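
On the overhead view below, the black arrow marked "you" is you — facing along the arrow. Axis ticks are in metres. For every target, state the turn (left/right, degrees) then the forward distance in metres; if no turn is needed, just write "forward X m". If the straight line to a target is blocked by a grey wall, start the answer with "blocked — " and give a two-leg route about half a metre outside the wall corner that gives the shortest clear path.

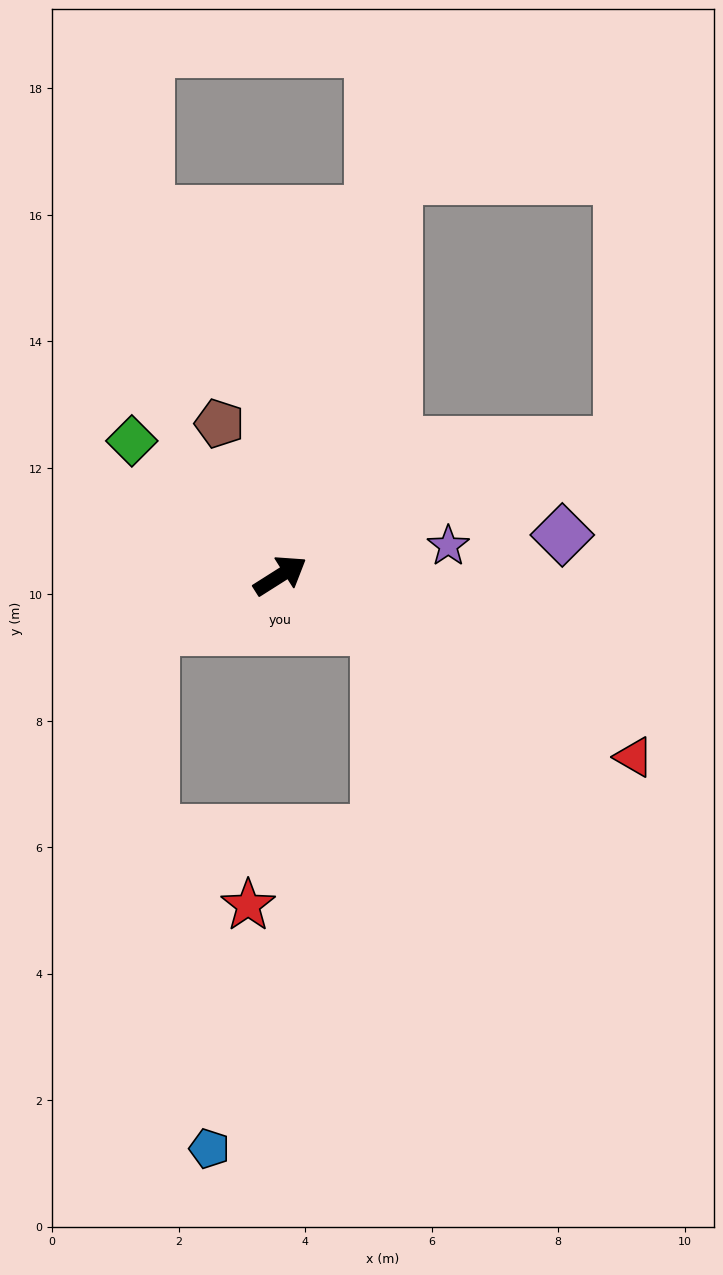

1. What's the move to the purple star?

turn right 22°, forward 2.7 m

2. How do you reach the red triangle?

turn right 60°, forward 6.3 m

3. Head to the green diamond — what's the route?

turn left 105°, forward 3.2 m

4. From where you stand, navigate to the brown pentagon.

turn left 79°, forward 2.6 m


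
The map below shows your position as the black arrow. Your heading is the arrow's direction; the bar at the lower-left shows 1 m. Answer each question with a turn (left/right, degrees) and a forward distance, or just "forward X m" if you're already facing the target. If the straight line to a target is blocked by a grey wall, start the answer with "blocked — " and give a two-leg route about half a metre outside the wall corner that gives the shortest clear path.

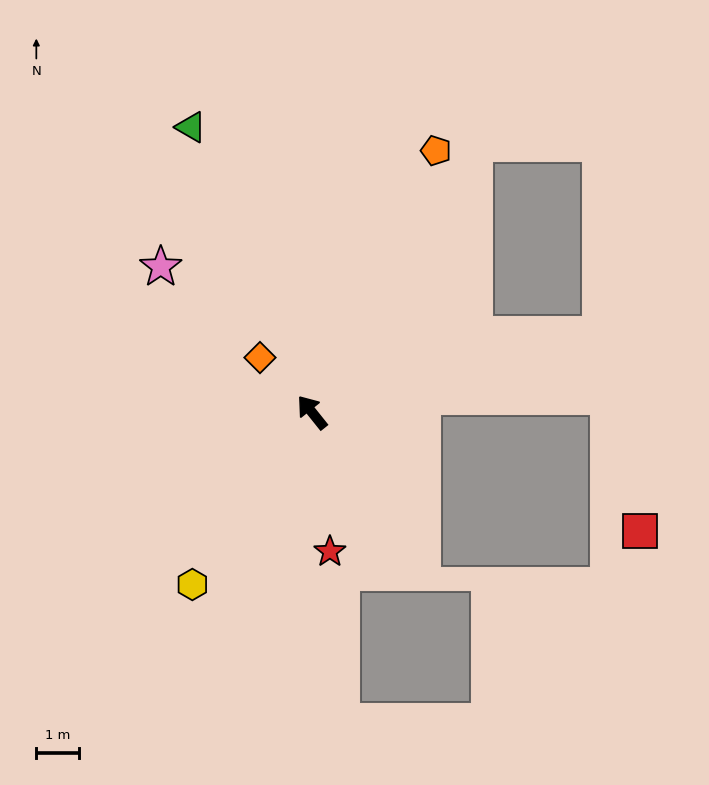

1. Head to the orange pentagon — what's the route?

turn right 64°, forward 6.7 m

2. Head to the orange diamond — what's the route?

turn left 5°, forward 1.8 m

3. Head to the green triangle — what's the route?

turn right 16°, forward 7.2 m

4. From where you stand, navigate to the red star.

turn left 149°, forward 3.3 m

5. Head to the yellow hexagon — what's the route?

turn left 107°, forward 4.9 m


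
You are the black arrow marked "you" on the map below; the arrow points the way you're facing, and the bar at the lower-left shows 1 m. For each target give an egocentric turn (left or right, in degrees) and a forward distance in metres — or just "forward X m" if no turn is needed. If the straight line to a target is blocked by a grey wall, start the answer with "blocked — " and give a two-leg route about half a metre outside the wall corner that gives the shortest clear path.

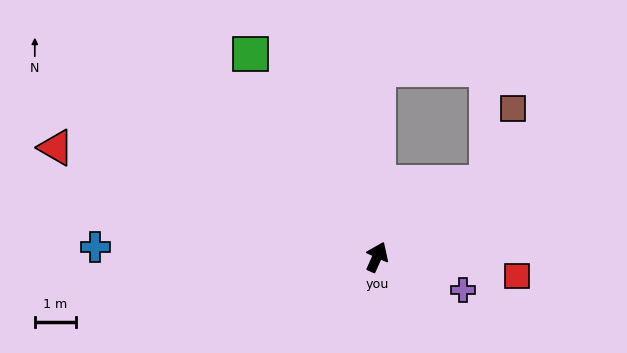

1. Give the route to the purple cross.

turn right 87°, forward 2.2 m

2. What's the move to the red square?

turn right 74°, forward 3.4 m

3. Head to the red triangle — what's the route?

turn left 95°, forward 8.2 m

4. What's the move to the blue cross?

turn left 112°, forward 6.8 m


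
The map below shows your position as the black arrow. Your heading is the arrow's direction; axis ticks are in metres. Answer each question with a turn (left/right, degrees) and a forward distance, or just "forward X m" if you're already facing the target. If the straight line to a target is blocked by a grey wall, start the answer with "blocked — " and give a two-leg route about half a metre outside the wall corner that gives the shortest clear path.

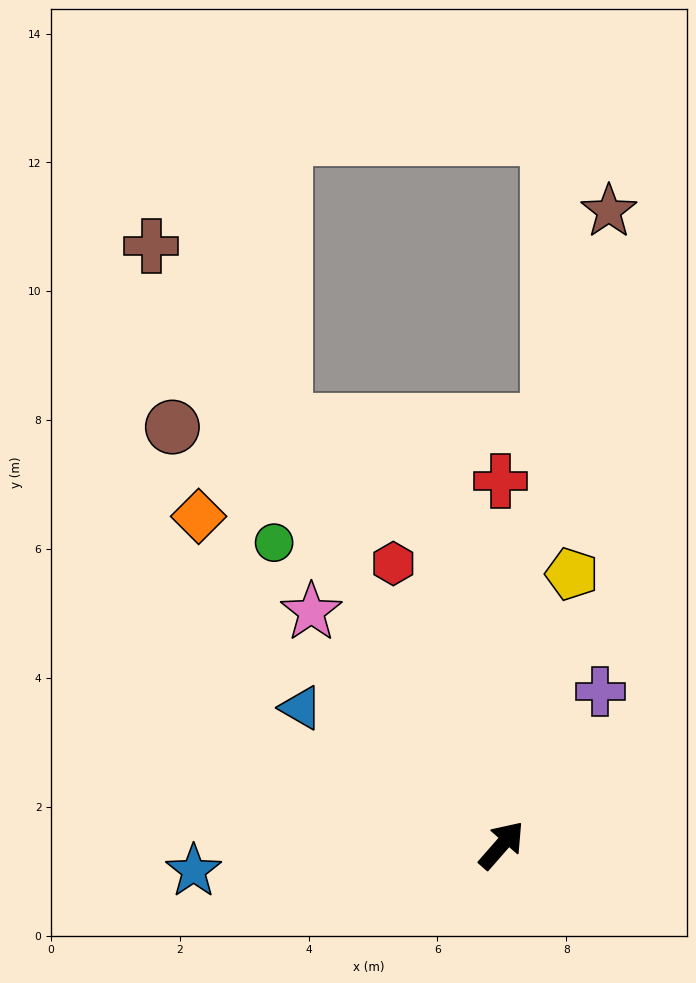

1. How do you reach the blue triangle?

turn left 97°, forward 3.8 m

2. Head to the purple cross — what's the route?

turn left 9°, forward 2.8 m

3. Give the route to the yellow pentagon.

turn left 27°, forward 4.3 m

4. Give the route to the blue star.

turn left 136°, forward 4.8 m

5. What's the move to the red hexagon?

turn left 62°, forward 4.7 m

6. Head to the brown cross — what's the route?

turn left 72°, forward 10.8 m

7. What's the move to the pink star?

turn left 80°, forward 4.7 m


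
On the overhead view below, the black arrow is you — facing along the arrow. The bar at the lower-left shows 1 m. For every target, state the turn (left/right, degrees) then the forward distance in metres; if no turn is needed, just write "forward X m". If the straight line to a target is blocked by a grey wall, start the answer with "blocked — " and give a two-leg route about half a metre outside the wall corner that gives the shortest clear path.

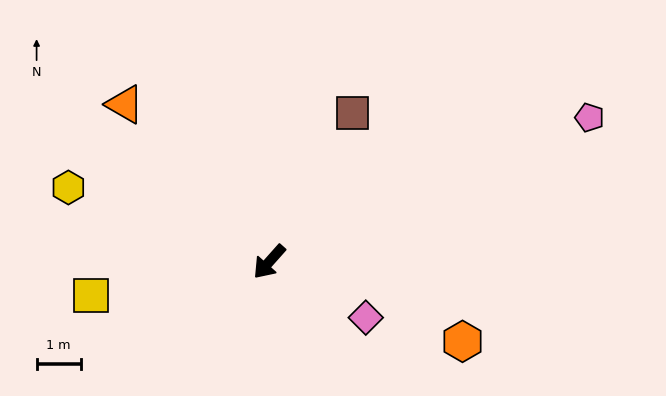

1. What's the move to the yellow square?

turn right 38°, forward 4.1 m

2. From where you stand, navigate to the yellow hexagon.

turn right 69°, forward 4.9 m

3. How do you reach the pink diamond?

turn left 102°, forward 2.5 m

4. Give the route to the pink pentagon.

turn left 156°, forward 8.0 m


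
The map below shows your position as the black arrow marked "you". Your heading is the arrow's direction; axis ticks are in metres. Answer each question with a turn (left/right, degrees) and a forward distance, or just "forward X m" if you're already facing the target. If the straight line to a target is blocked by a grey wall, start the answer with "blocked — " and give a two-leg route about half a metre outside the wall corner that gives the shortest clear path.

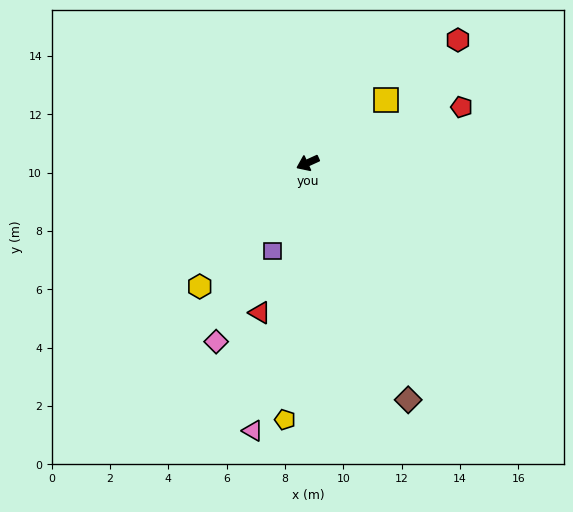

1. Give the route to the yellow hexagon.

turn left 24°, forward 5.6 m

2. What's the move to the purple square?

turn left 44°, forward 3.3 m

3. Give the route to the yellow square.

turn right 165°, forward 3.4 m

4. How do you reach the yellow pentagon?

turn left 60°, forward 8.8 m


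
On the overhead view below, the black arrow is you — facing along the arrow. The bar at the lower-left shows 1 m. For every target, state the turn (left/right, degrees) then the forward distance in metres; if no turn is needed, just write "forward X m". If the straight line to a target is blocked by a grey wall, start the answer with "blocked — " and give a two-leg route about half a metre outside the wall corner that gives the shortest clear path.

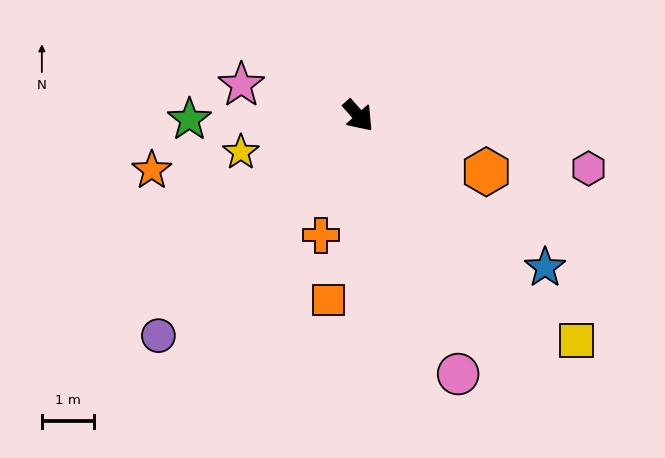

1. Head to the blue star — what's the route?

turn left 9°, forward 4.6 m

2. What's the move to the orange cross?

turn right 59°, forward 2.4 m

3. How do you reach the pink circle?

turn right 20°, forward 5.3 m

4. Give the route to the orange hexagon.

turn left 25°, forward 2.7 m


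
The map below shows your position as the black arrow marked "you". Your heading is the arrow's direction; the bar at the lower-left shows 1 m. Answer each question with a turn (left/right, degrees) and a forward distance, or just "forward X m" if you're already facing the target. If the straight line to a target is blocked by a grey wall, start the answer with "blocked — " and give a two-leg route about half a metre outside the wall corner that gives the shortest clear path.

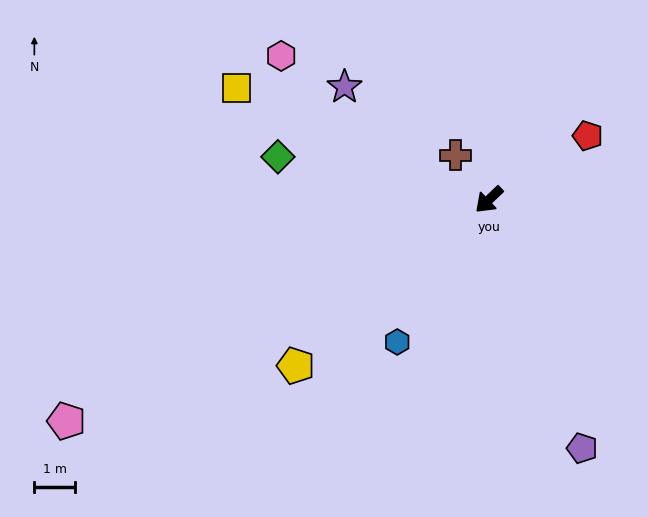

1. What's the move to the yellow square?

turn right 67°, forward 6.8 m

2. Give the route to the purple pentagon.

turn left 67°, forward 6.6 m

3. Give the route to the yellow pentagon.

turn right 3°, forward 6.3 m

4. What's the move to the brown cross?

turn right 96°, forward 1.4 m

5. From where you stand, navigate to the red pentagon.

turn left 169°, forward 2.9 m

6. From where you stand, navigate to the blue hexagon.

turn left 14°, forward 4.2 m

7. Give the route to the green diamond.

turn right 55°, forward 5.3 m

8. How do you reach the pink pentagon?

turn right 16°, forward 11.8 m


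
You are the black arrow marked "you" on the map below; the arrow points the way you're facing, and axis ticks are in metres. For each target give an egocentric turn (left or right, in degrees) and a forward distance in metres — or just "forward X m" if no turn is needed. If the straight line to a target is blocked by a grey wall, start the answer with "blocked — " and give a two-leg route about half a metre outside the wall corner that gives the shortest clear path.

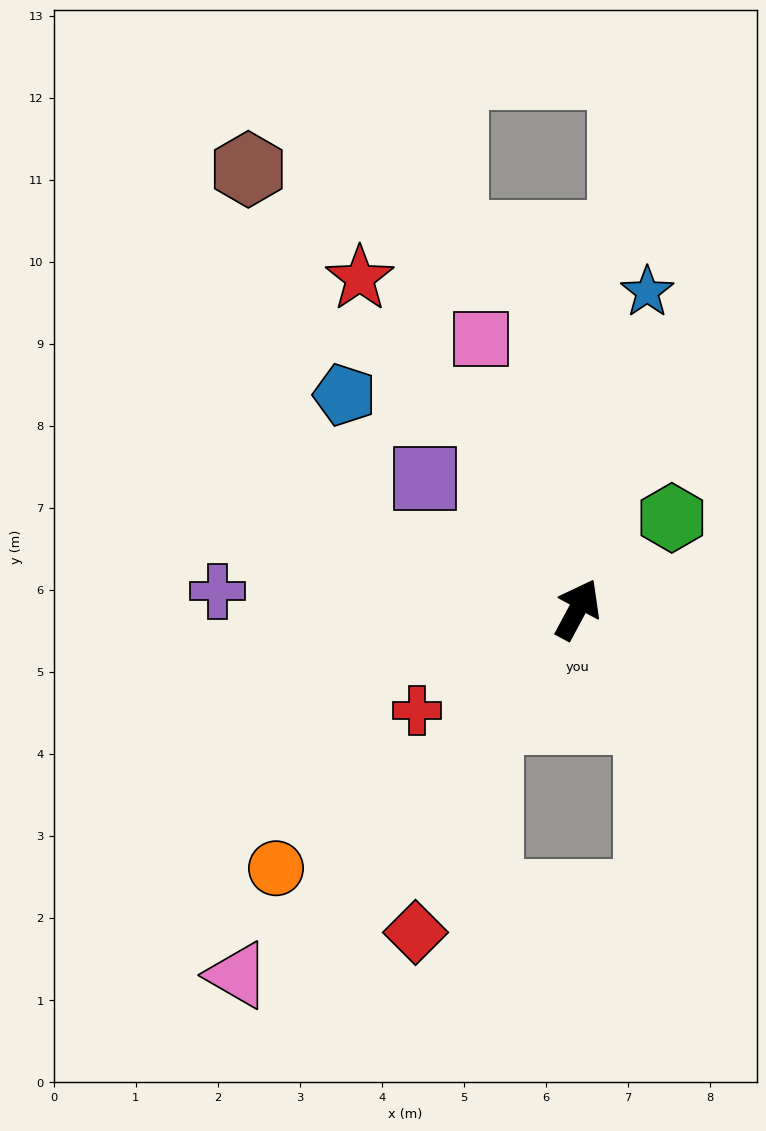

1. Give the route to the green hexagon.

turn right 18°, forward 1.6 m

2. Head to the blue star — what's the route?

turn left 16°, forward 4.0 m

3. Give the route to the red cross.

turn left 150°, forward 2.3 m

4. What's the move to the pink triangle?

turn left 165°, forward 6.1 m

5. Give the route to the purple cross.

turn left 115°, forward 4.4 m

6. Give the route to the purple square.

turn left 78°, forward 2.4 m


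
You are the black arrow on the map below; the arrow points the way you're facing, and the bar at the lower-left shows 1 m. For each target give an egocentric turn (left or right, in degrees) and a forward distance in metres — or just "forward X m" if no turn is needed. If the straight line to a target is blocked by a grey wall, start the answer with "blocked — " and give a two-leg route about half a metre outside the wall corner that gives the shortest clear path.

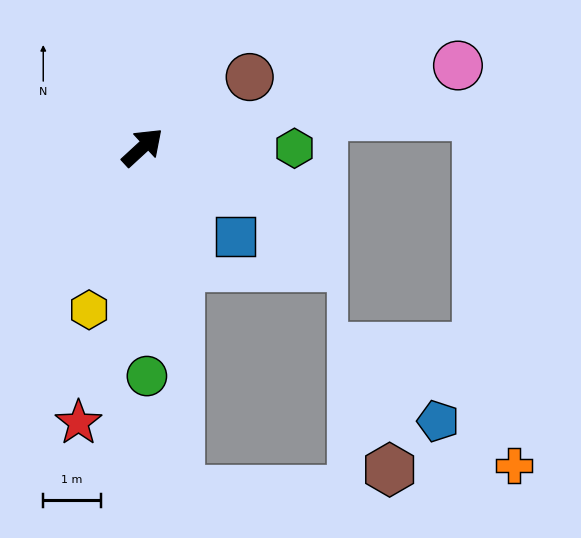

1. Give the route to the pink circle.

turn right 28°, forward 5.7 m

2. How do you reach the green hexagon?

turn right 43°, forward 2.7 m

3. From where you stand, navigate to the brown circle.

turn right 9°, forward 2.2 m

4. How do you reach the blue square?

turn right 87°, forward 2.2 m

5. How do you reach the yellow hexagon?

turn right 151°, forward 3.0 m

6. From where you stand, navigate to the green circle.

turn right 132°, forward 4.0 m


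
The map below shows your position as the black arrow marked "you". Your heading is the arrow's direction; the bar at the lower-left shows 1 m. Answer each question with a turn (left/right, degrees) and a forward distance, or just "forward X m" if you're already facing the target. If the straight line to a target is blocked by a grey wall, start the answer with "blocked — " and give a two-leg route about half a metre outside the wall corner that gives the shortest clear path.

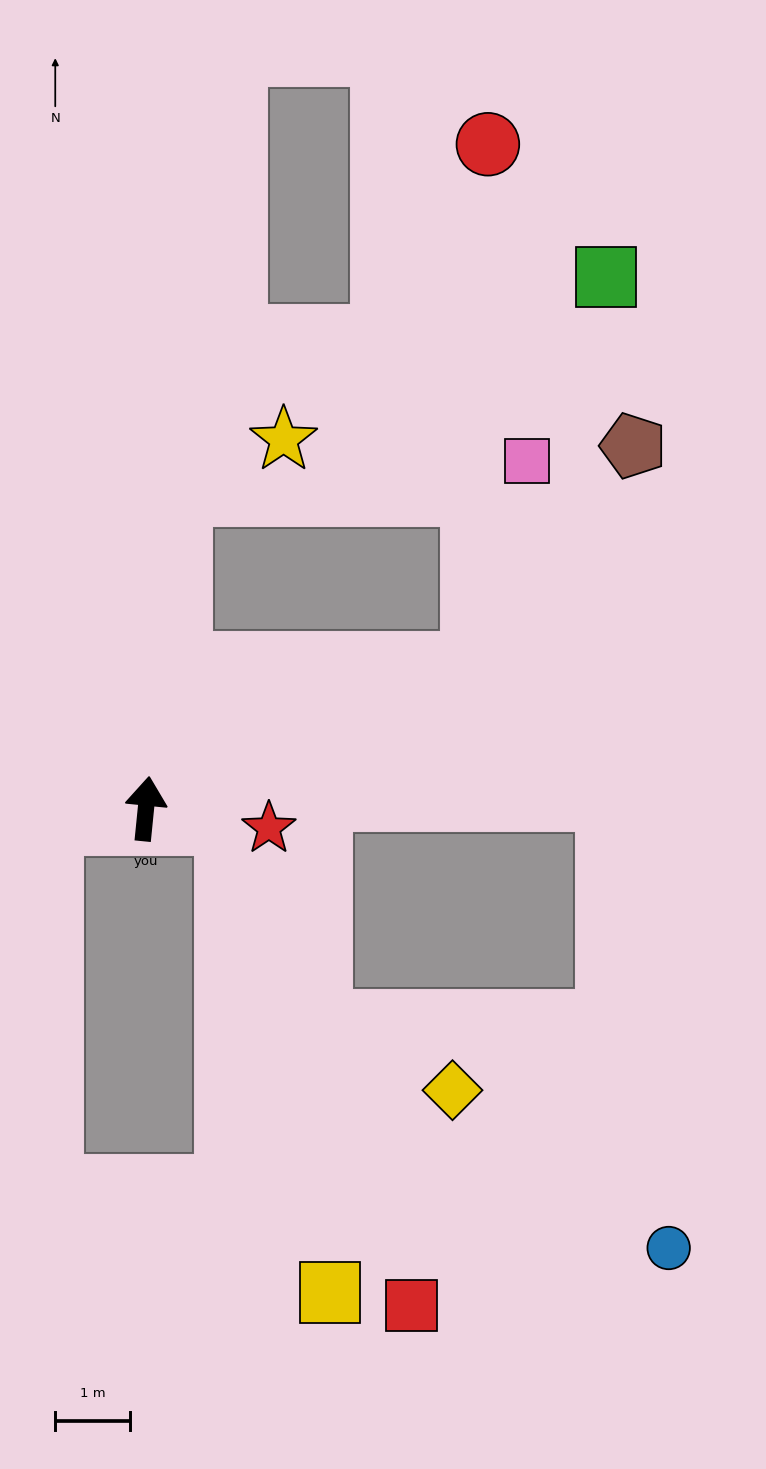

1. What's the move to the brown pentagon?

blocked — turn right 60°, forward 4.8 m, then turn left 29°, forward 3.6 m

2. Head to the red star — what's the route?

turn right 93°, forward 1.7 m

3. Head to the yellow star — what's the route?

blocked — forward 4.2 m, then turn right 56°, forward 1.6 m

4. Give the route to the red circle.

blocked — turn right 60°, forward 4.8 m, then turn left 64°, forward 7.0 m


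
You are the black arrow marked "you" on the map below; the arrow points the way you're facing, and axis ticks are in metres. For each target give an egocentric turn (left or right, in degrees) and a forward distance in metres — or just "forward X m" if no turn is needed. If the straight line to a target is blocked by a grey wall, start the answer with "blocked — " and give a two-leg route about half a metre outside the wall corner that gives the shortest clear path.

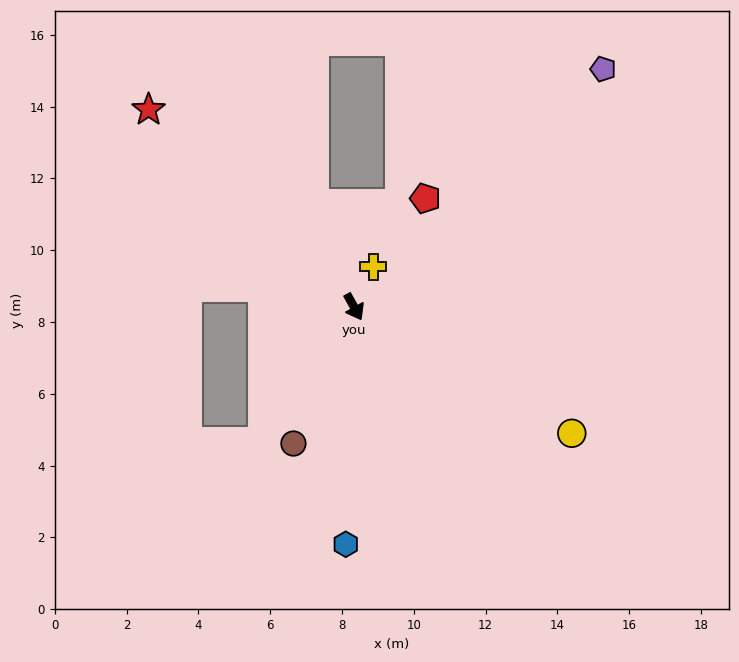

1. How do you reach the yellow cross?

turn left 125°, forward 1.2 m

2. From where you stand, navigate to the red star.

turn right 163°, forward 7.9 m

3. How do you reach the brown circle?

turn right 53°, forward 4.2 m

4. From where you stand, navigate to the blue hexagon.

turn right 31°, forward 6.6 m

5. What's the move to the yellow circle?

turn left 31°, forward 7.0 m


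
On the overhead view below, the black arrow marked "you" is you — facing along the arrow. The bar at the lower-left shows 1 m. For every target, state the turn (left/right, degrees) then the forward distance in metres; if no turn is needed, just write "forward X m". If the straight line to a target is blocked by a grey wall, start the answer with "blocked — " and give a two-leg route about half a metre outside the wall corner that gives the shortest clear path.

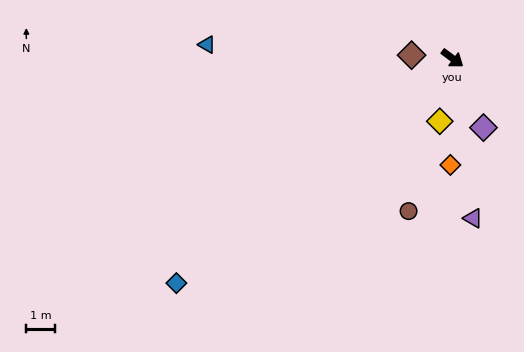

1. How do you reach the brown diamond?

turn right 148°, forward 1.4 m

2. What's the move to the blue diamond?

turn right 104°, forward 12.3 m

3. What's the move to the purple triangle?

turn right 46°, forward 5.6 m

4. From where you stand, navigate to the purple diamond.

turn right 29°, forward 2.6 m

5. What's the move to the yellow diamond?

turn right 65°, forward 2.2 m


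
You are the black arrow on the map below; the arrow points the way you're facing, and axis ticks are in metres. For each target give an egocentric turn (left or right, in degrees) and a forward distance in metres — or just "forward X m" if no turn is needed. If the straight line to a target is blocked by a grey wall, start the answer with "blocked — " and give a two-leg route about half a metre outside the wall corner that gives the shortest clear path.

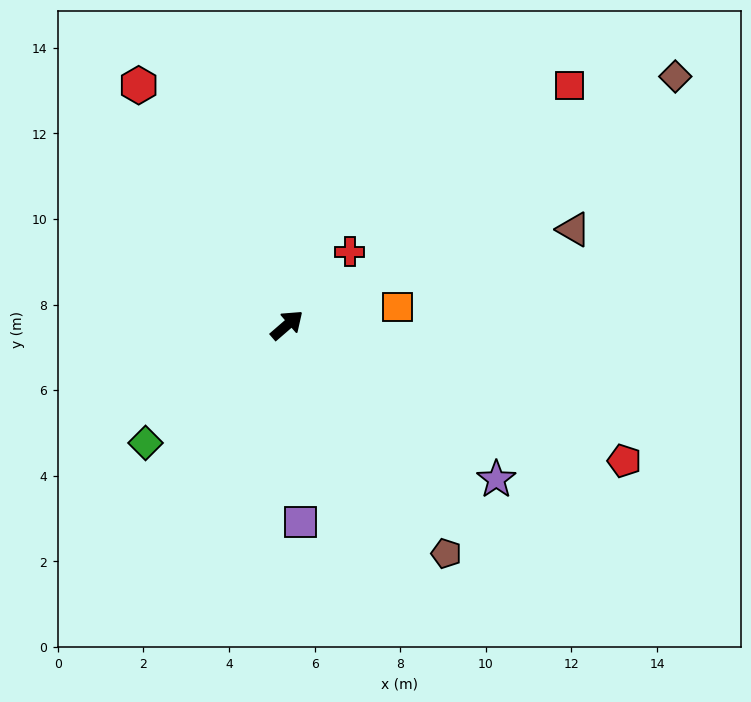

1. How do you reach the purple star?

turn right 77°, forward 6.1 m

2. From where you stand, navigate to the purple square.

turn right 127°, forward 4.6 m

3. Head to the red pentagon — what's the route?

turn right 63°, forward 8.5 m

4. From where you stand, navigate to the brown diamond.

turn right 8°, forward 10.8 m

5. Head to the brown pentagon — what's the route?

turn right 96°, forward 6.5 m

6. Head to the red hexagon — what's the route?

turn left 81°, forward 6.6 m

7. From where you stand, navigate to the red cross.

turn left 9°, forward 2.3 m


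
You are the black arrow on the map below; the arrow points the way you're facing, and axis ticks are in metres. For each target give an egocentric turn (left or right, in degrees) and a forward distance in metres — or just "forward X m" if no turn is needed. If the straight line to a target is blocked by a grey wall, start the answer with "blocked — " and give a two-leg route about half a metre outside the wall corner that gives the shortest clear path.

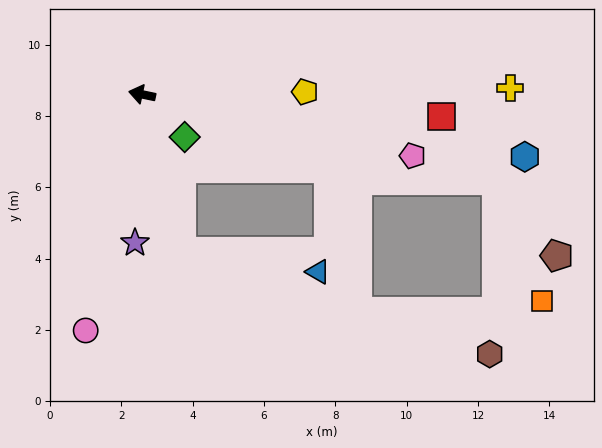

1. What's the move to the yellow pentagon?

turn right 167°, forward 4.6 m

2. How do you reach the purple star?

turn left 99°, forward 4.2 m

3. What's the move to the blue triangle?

blocked — turn left 116°, forward 4.6 m, then turn left 68°, forward 3.9 m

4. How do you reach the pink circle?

turn left 88°, forward 6.8 m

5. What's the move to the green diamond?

turn left 147°, forward 1.7 m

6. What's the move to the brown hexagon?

blocked — turn left 116°, forward 4.6 m, then turn left 58°, forward 9.1 m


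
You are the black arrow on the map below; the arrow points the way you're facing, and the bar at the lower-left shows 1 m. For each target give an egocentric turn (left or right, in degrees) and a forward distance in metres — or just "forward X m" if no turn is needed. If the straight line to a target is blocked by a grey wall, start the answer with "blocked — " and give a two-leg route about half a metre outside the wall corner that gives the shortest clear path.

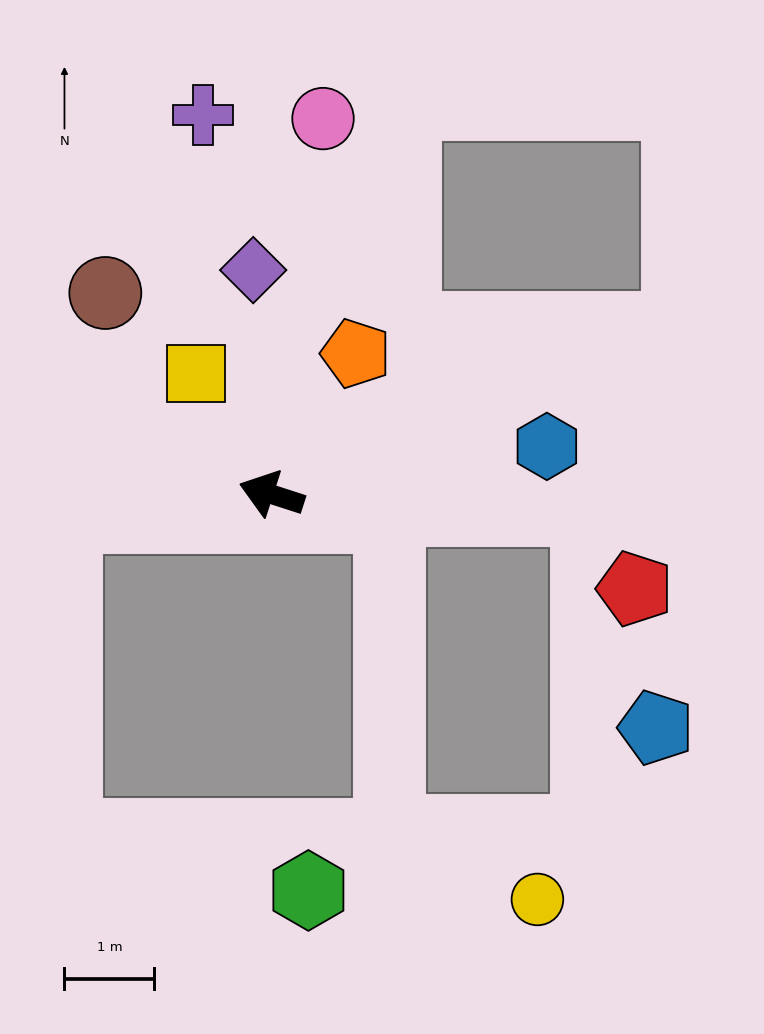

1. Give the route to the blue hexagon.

turn right 152°, forward 3.1 m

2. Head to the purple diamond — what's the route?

turn right 67°, forward 2.5 m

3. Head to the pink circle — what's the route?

turn right 80°, forward 4.2 m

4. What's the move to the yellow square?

turn right 40°, forward 1.6 m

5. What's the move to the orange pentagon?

turn right 103°, forward 1.8 m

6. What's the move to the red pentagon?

blocked — turn right 165°, forward 3.5 m, then turn right 58°, forward 1.0 m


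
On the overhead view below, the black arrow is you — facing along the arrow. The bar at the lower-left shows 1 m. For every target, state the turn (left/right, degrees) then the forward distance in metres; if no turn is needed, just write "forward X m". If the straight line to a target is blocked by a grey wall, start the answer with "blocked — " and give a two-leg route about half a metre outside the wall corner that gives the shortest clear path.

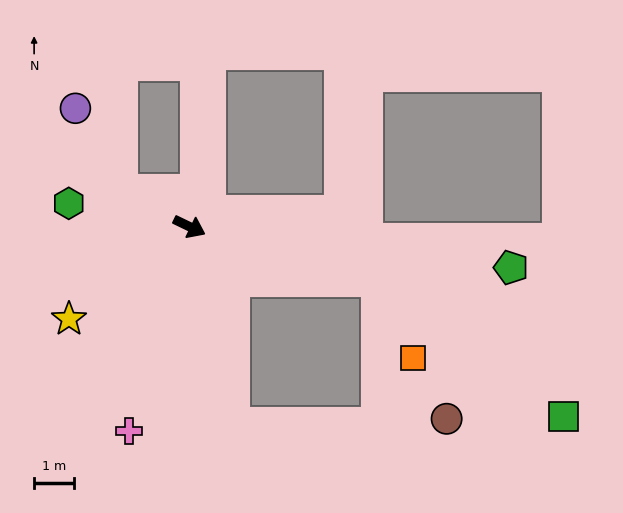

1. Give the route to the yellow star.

turn right 117°, forward 3.8 m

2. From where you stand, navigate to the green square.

blocked — turn left 10°, forward 4.9 m, then turn right 21°, forward 5.8 m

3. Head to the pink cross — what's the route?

turn right 81°, forward 5.3 m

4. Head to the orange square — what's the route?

blocked — turn left 10°, forward 4.9 m, then turn right 50°, forward 2.1 m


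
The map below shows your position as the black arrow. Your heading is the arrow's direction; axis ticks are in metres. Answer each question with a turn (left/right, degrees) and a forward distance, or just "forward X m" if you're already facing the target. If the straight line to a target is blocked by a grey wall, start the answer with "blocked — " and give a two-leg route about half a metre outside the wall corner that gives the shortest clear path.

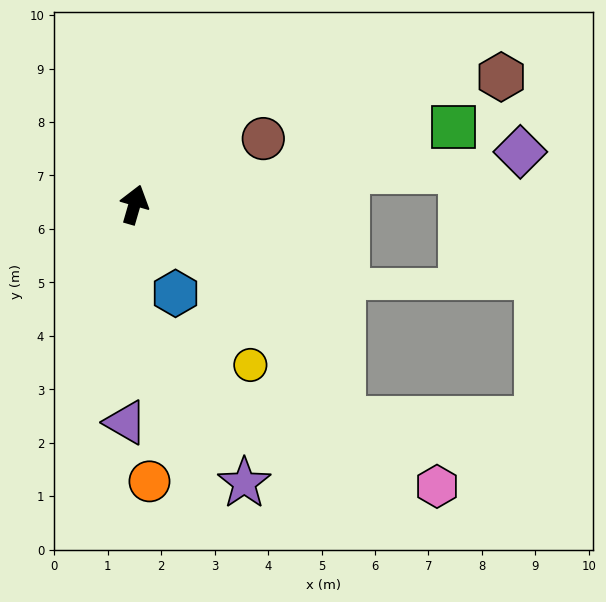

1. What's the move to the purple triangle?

turn right 166°, forward 4.1 m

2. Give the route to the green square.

turn right 60°, forward 6.1 m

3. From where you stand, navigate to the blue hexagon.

turn right 139°, forward 1.8 m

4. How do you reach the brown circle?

turn right 47°, forward 2.7 m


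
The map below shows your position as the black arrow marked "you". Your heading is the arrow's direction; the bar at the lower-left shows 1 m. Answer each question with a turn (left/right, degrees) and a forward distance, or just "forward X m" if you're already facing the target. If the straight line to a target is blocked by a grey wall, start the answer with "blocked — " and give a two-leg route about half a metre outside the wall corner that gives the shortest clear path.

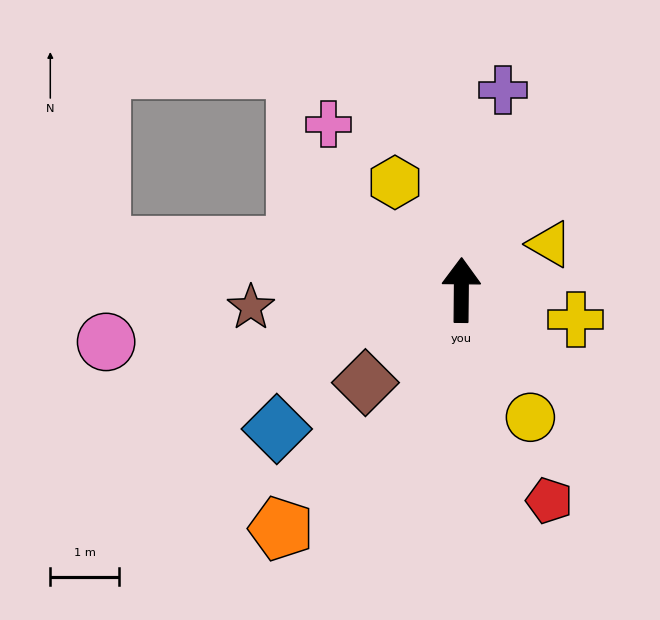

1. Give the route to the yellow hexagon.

turn left 32°, forward 1.8 m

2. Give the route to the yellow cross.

turn right 104°, forward 1.7 m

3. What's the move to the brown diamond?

turn left 135°, forward 1.9 m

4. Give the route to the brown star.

turn left 95°, forward 3.1 m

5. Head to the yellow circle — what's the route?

turn right 151°, forward 2.1 m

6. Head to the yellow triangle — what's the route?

turn right 62°, forward 1.4 m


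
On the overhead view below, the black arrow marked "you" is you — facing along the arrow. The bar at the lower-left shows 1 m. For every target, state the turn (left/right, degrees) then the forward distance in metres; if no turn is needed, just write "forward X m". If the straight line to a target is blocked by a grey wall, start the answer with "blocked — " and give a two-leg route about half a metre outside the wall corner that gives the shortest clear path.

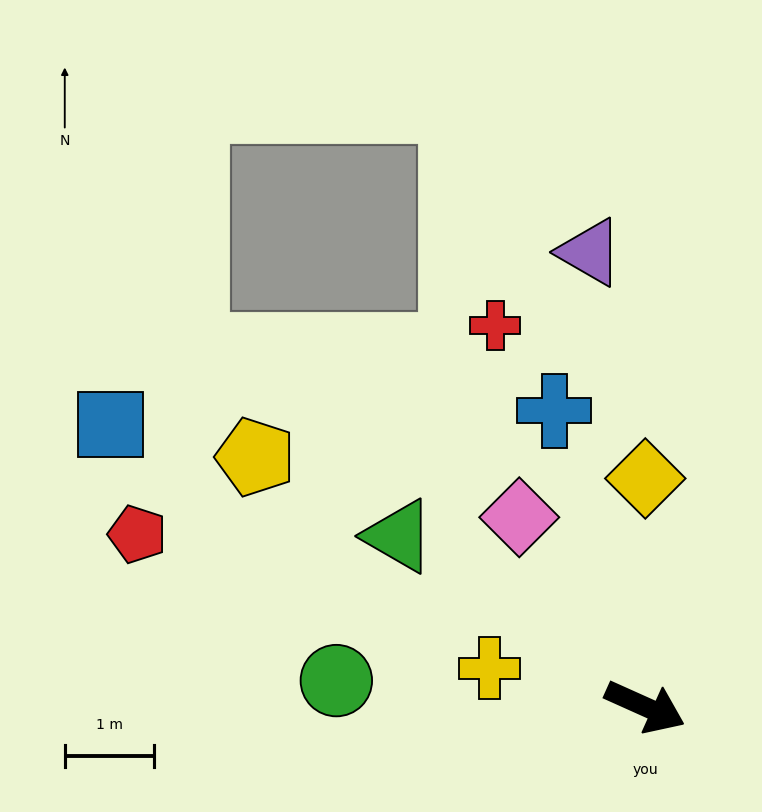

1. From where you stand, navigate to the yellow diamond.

turn left 114°, forward 2.6 m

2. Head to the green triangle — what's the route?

turn left 169°, forward 3.4 m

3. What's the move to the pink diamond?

turn left 148°, forward 2.5 m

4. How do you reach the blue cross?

turn left 131°, forward 3.5 m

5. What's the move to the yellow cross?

turn right 170°, forward 1.8 m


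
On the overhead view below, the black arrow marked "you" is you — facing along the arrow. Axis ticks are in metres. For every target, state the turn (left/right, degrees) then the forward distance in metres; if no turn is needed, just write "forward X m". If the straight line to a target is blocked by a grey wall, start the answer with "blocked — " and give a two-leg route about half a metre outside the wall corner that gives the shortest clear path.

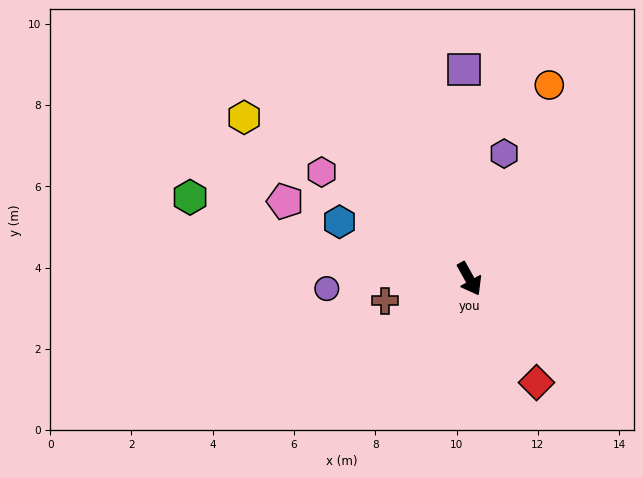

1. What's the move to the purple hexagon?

turn left 135°, forward 3.2 m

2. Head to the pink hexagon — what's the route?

turn right 155°, forward 4.5 m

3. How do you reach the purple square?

turn left 152°, forward 5.1 m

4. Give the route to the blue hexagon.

turn right 143°, forward 3.5 m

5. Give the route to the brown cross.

turn right 104°, forward 2.1 m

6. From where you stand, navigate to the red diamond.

turn left 4°, forward 3.0 m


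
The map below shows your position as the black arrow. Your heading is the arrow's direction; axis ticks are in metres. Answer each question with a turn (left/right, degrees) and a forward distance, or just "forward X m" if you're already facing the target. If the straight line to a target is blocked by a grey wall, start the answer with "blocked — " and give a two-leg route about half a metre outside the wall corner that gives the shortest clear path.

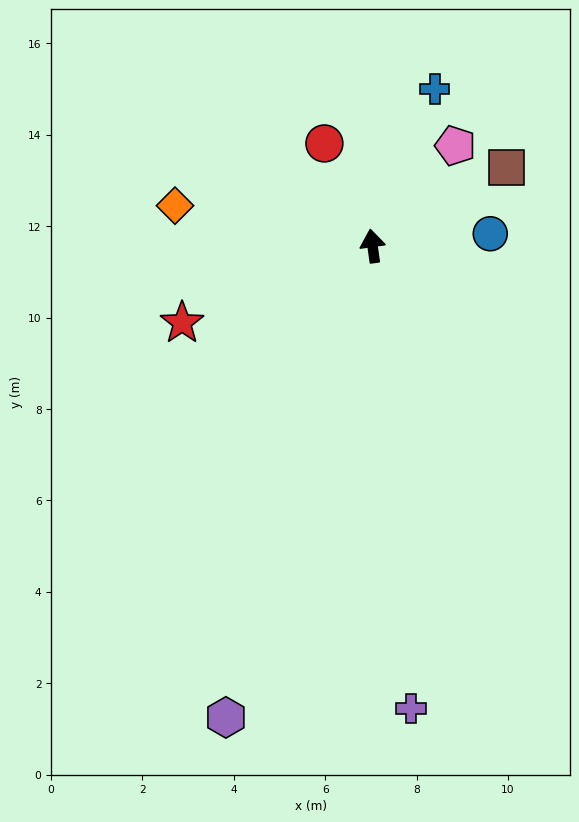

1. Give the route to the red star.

turn left 104°, forward 4.5 m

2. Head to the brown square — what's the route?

turn right 68°, forward 3.4 m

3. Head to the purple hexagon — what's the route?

turn left 155°, forward 10.8 m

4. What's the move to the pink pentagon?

turn right 47°, forward 2.8 m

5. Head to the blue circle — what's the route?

turn right 92°, forward 2.6 m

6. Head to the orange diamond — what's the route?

turn left 71°, forward 4.4 m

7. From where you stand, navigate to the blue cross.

turn right 30°, forward 3.7 m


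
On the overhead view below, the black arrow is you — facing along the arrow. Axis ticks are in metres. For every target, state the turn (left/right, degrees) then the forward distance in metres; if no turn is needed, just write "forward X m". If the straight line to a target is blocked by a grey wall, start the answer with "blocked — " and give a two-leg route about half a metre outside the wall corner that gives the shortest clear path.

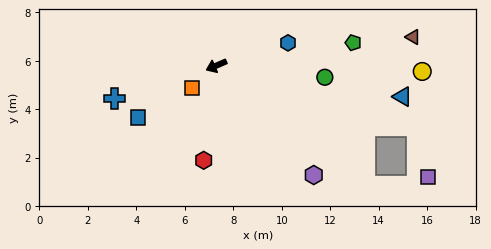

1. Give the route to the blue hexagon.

turn left 174°, forward 3.1 m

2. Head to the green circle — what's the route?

turn left 150°, forward 4.5 m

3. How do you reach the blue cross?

turn right 6°, forward 4.4 m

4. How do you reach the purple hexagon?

turn left 108°, forward 6.0 m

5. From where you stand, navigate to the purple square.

blocked — turn left 140°, forward 8.7 m, then turn right 61°, forward 2.1 m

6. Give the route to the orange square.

turn left 19°, forward 1.4 m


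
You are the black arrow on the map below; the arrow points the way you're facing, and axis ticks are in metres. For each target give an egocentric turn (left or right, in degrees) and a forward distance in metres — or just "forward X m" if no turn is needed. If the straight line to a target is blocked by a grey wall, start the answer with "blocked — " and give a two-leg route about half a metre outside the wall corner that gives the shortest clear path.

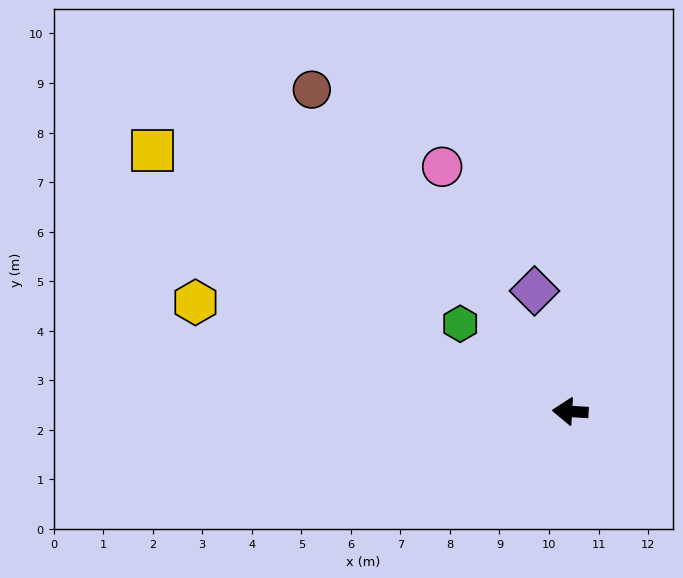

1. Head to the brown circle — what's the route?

turn right 48°, forward 8.3 m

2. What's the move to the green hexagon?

turn right 35°, forward 2.8 m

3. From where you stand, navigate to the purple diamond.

turn right 70°, forward 2.5 m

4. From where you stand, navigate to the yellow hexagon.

turn right 13°, forward 7.9 m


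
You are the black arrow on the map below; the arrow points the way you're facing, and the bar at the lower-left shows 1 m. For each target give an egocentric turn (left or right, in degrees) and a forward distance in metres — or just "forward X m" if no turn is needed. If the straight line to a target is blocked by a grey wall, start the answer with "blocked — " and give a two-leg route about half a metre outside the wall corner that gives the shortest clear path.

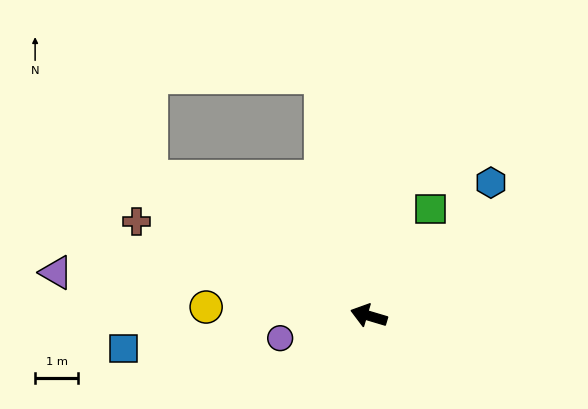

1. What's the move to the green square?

turn right 103°, forward 2.9 m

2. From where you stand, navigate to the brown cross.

turn right 6°, forward 5.8 m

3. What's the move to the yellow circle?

turn left 14°, forward 3.8 m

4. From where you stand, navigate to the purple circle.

turn left 31°, forward 2.1 m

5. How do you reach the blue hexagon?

turn right 116°, forward 4.2 m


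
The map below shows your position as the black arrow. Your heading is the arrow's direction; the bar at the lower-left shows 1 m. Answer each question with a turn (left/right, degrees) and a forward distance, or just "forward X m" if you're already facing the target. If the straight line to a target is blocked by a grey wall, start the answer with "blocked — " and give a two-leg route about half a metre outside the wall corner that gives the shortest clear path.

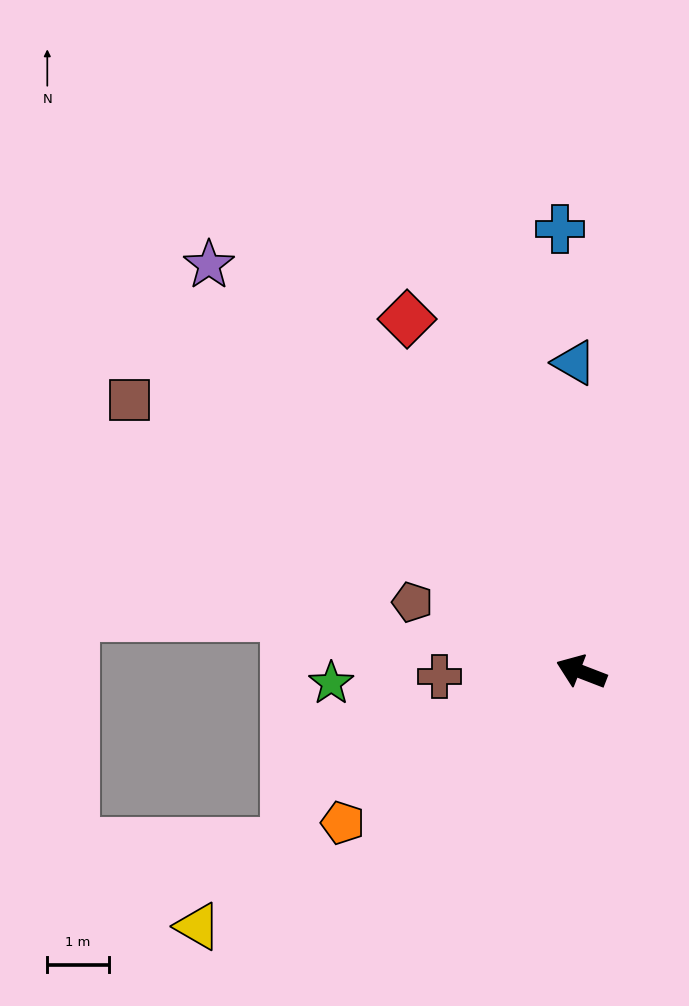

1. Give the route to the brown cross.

turn left 23°, forward 2.3 m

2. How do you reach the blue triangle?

turn right 68°, forward 5.0 m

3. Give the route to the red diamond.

turn right 43°, forward 6.4 m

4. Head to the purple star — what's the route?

turn right 26°, forward 9.0 m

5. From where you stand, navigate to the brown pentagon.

forward 3.0 m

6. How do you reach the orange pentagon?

turn left 53°, forward 4.6 m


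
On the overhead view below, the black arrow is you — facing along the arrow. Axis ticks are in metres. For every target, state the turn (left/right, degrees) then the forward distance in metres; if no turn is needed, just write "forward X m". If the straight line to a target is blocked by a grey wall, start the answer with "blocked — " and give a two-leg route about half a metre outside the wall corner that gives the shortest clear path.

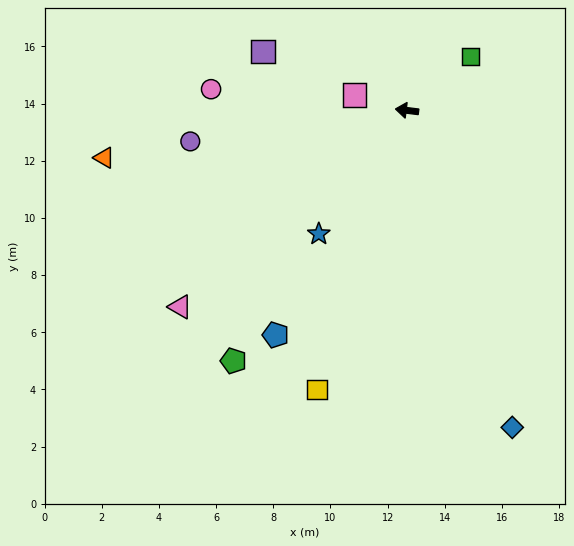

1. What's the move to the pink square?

turn right 9°, forward 1.9 m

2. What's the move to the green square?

turn right 133°, forward 2.9 m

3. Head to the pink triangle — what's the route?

turn left 48°, forward 10.5 m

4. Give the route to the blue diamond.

turn left 115°, forward 11.7 m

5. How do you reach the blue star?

turn left 61°, forward 5.3 m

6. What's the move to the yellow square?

turn left 79°, forward 10.3 m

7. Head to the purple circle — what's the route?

turn left 15°, forward 7.7 m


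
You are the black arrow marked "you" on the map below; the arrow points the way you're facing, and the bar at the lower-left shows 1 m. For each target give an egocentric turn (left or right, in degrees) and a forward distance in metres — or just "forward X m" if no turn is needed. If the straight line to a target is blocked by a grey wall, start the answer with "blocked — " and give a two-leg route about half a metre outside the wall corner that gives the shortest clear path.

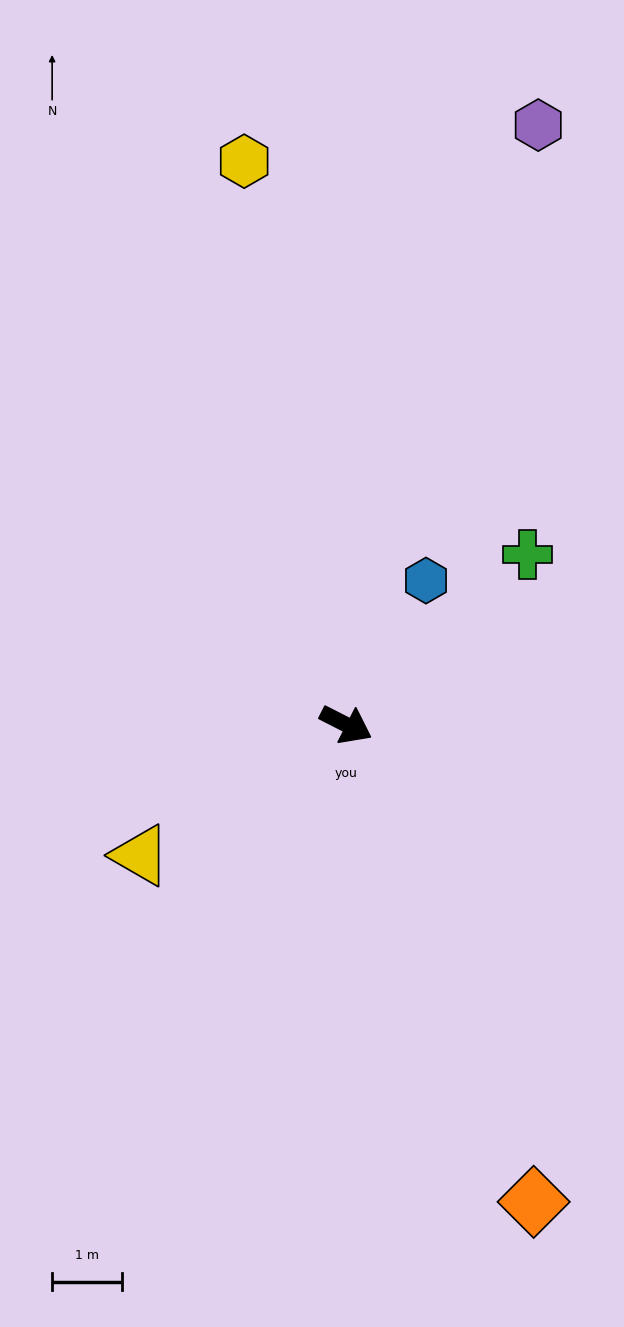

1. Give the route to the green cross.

turn left 70°, forward 3.5 m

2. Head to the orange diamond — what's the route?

turn right 42°, forward 7.3 m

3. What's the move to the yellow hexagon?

turn left 127°, forward 8.1 m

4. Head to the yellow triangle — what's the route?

turn right 121°, forward 3.5 m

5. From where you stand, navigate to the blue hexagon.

turn left 88°, forward 2.3 m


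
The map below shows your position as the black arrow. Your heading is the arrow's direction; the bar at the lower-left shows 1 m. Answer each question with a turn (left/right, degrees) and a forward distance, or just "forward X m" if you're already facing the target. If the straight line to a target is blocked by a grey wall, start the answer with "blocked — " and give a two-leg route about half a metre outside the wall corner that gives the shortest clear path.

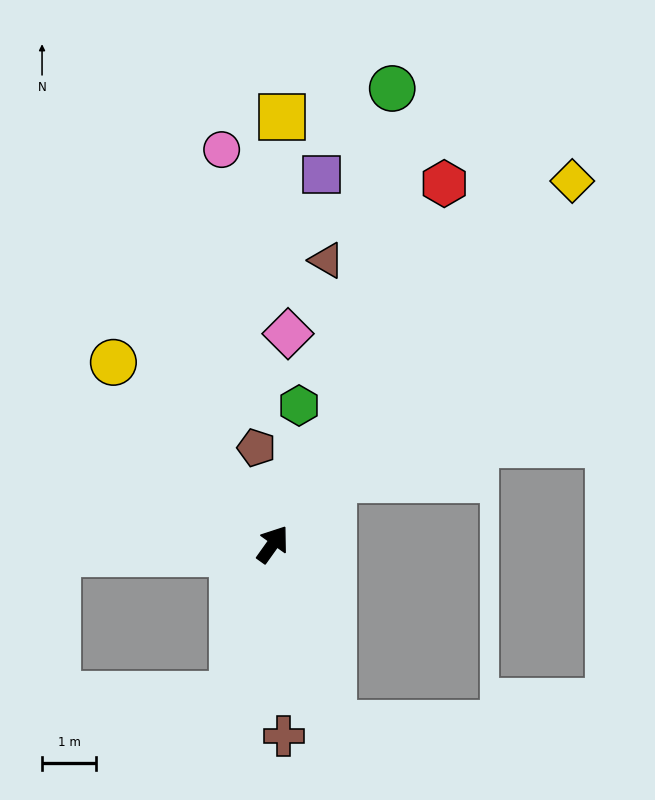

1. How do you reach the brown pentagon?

turn left 45°, forward 1.8 m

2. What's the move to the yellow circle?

turn left 77°, forward 4.5 m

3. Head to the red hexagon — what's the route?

turn left 10°, forward 7.4 m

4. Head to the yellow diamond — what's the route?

turn right 4°, forward 8.7 m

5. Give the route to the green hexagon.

turn left 25°, forward 2.6 m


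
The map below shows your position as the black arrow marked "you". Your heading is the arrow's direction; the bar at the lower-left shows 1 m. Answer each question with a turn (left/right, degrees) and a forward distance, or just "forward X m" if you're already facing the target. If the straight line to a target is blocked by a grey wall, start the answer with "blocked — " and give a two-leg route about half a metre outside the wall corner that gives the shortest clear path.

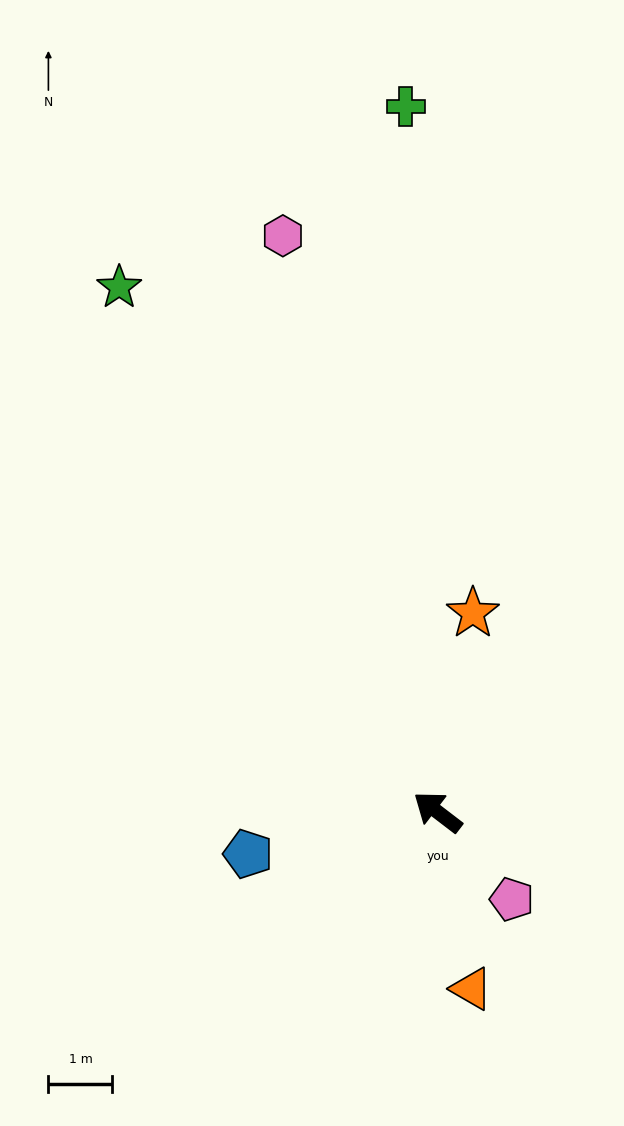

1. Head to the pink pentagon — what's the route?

turn left 168°, forward 1.8 m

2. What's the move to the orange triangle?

turn left 138°, forward 2.8 m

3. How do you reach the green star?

turn right 21°, forward 9.6 m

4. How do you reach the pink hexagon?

turn right 38°, forward 9.3 m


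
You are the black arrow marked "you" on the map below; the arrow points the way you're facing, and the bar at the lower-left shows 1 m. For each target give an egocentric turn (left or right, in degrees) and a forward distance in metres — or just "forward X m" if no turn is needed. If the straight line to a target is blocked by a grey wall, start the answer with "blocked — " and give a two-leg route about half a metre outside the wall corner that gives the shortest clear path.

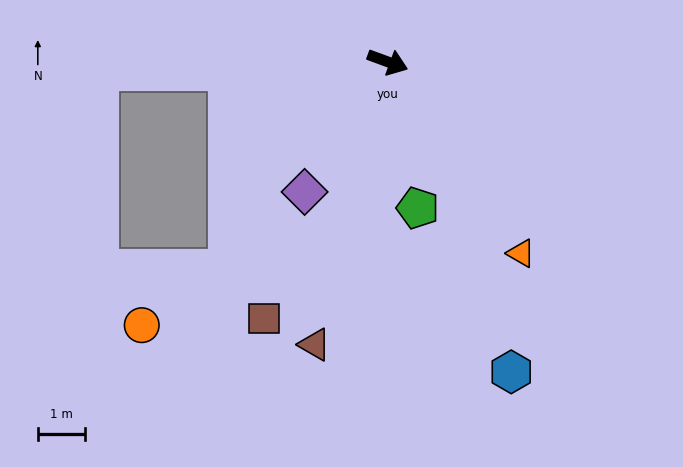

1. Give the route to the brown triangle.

turn right 84°, forward 6.2 m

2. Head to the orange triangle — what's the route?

turn right 35°, forward 4.9 m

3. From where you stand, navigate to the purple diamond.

turn right 102°, forward 3.3 m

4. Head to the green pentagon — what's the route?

turn right 58°, forward 3.2 m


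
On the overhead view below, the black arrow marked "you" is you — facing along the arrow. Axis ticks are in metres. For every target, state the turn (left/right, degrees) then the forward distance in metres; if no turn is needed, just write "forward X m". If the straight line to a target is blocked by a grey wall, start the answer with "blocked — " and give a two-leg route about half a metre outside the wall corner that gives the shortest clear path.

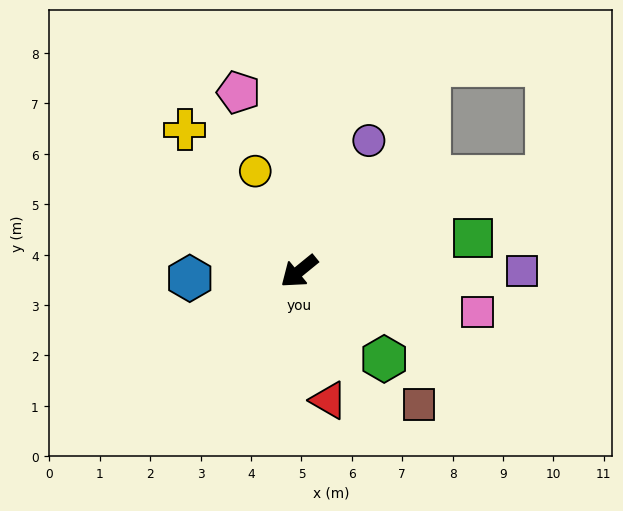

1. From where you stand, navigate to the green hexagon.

turn left 95°, forward 2.4 m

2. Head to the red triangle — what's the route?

turn left 64°, forward 2.6 m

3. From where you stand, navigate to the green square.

turn left 152°, forward 3.5 m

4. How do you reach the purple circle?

turn right 157°, forward 2.9 m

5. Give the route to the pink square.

turn left 128°, forward 3.6 m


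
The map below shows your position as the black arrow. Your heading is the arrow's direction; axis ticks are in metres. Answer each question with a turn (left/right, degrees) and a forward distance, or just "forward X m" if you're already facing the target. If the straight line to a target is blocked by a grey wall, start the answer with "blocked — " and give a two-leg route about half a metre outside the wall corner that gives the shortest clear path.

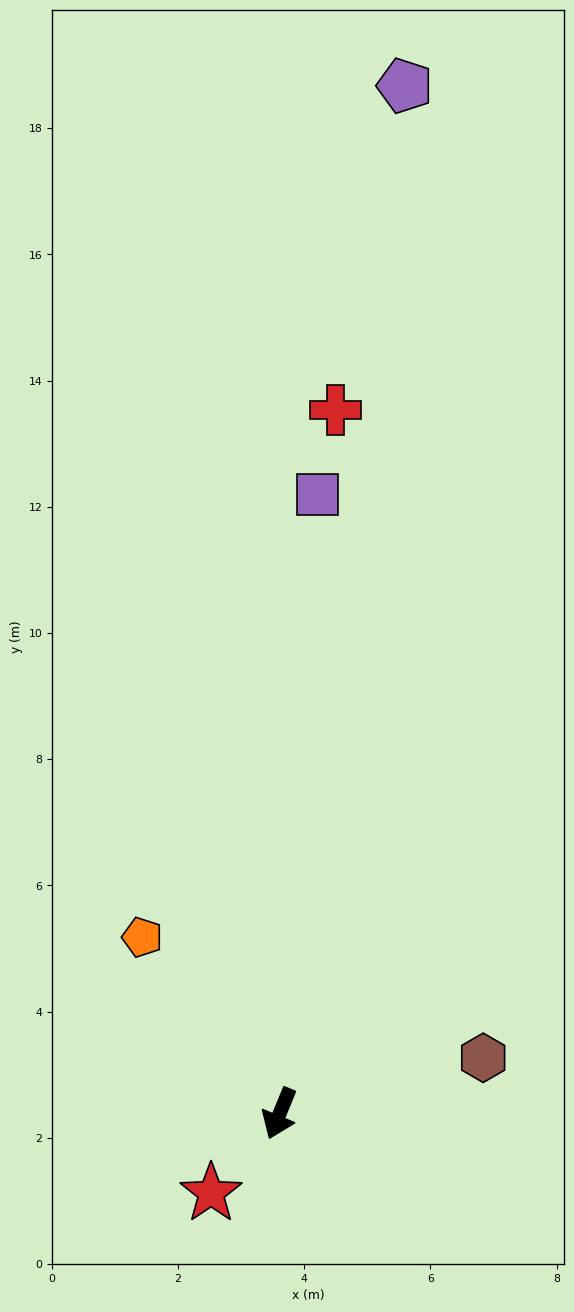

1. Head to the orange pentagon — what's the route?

turn right 120°, forward 3.5 m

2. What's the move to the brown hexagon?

turn left 128°, forward 3.3 m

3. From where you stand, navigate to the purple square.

turn right 161°, forward 9.8 m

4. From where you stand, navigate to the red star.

turn right 18°, forward 1.7 m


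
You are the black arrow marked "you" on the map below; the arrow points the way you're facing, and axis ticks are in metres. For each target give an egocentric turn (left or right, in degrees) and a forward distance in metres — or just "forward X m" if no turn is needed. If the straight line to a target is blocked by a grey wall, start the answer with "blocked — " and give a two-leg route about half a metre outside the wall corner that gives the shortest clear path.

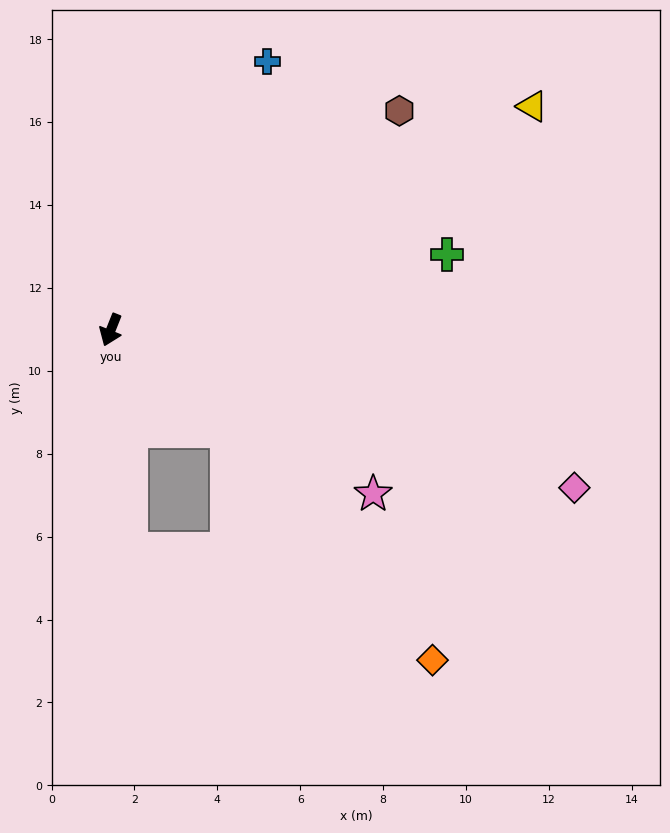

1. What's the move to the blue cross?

turn left 171°, forward 7.5 m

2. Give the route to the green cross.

turn left 124°, forward 8.3 m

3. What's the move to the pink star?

turn left 80°, forward 7.5 m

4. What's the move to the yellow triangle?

turn left 140°, forward 11.5 m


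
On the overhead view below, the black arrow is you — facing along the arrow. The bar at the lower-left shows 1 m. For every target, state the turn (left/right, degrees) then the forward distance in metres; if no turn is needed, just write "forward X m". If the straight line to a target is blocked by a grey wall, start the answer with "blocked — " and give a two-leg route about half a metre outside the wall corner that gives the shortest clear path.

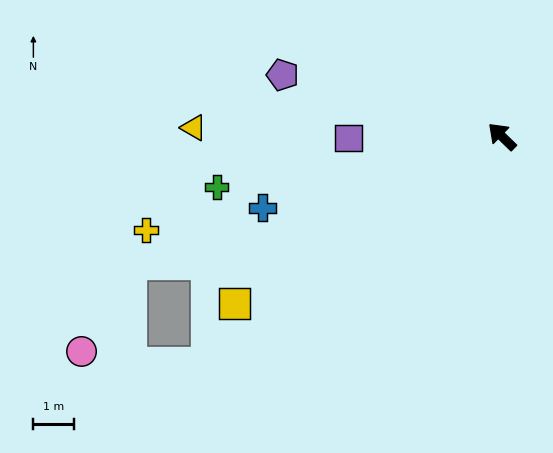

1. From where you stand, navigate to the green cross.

turn left 54°, forward 7.1 m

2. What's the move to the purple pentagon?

turn left 28°, forward 5.6 m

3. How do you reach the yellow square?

turn left 76°, forward 7.7 m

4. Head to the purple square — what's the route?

turn left 45°, forward 3.8 m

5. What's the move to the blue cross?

turn left 61°, forward 6.1 m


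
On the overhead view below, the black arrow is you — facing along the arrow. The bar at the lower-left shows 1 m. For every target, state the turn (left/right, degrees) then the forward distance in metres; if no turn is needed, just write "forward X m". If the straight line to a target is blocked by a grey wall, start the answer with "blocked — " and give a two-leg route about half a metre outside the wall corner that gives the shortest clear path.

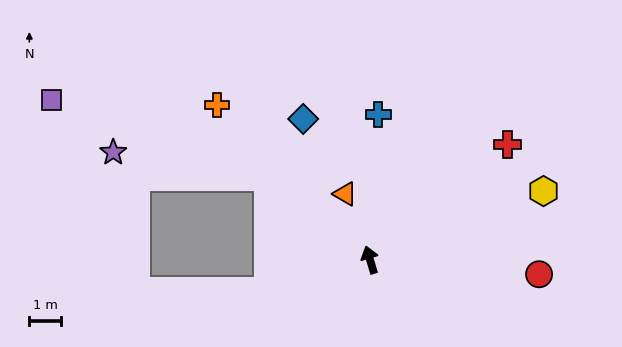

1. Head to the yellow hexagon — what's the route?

turn right 85°, forward 5.9 m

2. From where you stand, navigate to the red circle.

turn right 111°, forward 5.3 m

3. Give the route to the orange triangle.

turn left 4°, forward 2.2 m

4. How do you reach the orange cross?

turn left 28°, forward 6.8 m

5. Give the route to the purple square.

blocked — turn left 35°, forward 4.1 m, then turn left 18°, forward 7.2 m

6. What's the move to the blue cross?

turn right 20°, forward 4.6 m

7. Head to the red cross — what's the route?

turn right 67°, forward 5.6 m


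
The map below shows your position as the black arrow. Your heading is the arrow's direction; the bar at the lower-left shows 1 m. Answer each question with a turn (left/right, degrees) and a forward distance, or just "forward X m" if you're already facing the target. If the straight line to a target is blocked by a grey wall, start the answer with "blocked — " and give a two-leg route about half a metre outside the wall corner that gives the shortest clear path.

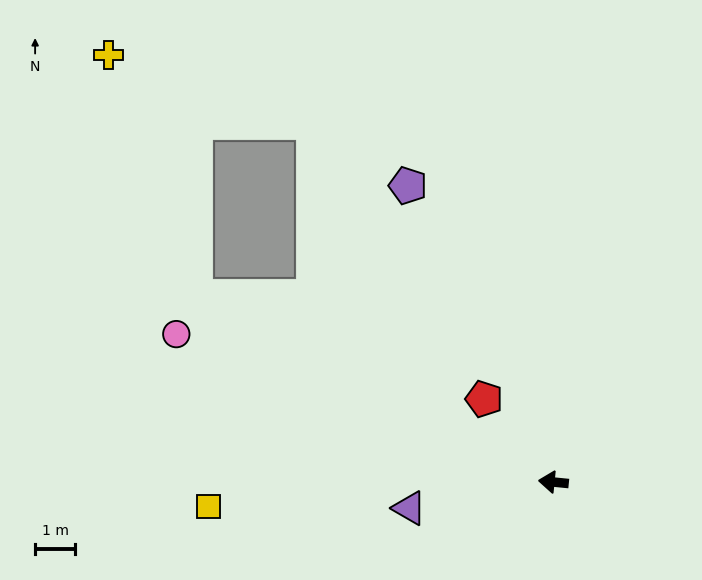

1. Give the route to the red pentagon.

turn right 45°, forward 2.7 m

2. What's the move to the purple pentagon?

turn right 58°, forward 8.3 m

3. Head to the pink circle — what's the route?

turn right 16°, forward 10.2 m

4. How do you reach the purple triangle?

turn left 16°, forward 3.7 m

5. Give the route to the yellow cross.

blocked — turn right 22°, forward 10.1 m, then turn right 42°, forward 6.4 m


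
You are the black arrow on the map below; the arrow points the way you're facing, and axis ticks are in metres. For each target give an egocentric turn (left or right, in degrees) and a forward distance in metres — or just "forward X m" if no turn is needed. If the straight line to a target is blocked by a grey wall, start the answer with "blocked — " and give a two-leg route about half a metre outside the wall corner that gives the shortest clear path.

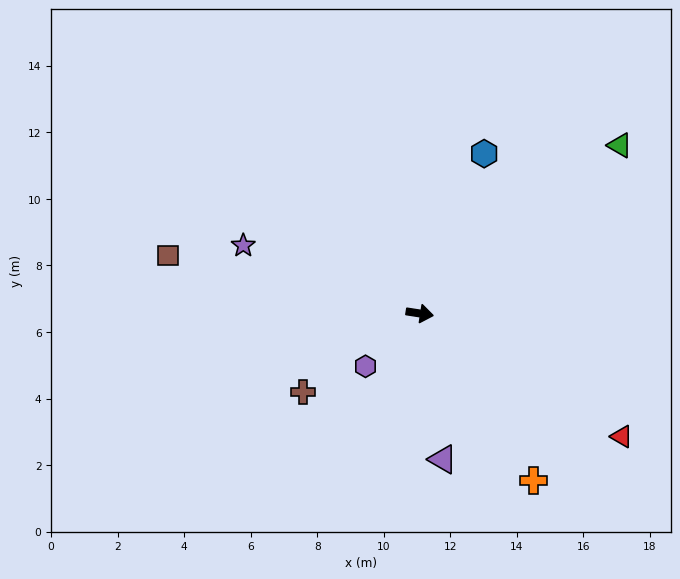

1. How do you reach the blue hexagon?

turn left 77°, forward 5.2 m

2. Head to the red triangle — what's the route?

turn right 23°, forward 7.1 m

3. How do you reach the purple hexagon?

turn right 127°, forward 2.3 m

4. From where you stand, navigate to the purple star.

turn left 168°, forward 5.7 m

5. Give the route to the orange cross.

turn right 47°, forward 6.1 m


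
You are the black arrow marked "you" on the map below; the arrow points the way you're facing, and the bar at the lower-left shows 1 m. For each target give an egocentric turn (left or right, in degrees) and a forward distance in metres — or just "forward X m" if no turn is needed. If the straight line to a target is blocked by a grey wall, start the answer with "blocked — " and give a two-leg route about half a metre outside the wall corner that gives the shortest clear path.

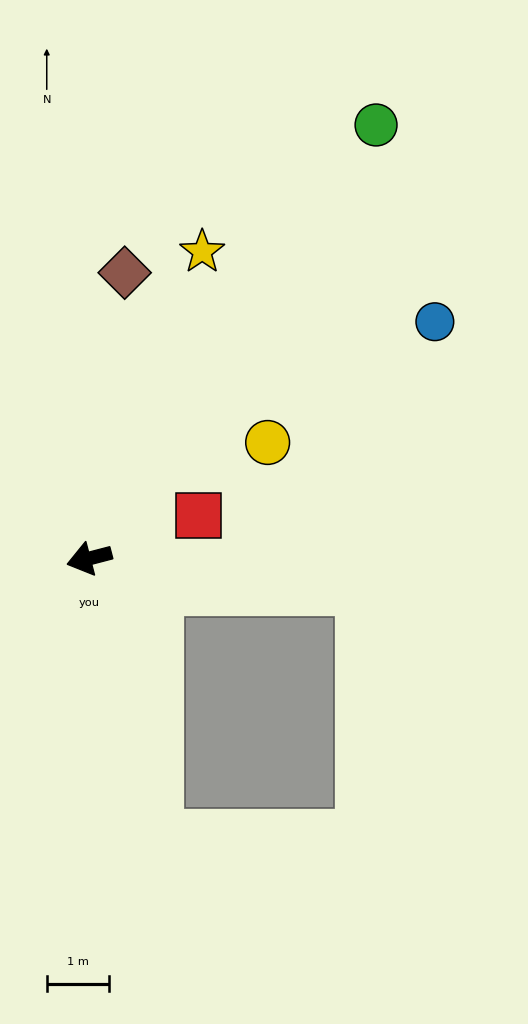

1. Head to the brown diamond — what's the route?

turn right 112°, forward 4.6 m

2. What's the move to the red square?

turn right 173°, forward 1.9 m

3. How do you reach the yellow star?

turn right 125°, forward 5.2 m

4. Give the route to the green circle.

turn right 138°, forward 8.3 m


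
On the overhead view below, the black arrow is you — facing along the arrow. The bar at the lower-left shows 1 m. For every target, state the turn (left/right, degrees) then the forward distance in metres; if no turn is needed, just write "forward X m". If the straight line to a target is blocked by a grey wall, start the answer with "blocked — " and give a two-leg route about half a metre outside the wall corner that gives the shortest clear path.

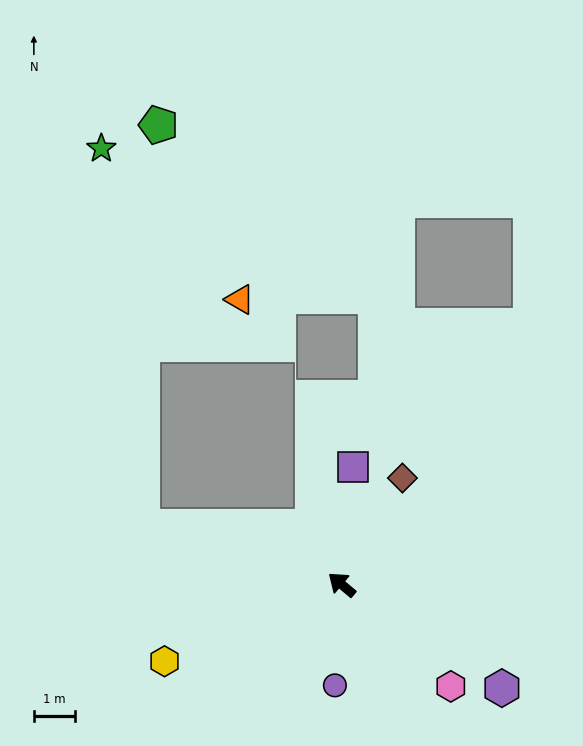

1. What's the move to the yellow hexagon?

turn left 63°, forward 4.7 m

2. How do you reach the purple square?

turn right 56°, forward 2.9 m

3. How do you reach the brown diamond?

turn right 80°, forward 3.0 m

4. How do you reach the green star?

blocked — turn left 24°, forward 5.1 m, then turn right 68°, forward 9.3 m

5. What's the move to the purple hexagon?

turn right 173°, forward 4.7 m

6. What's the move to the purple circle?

turn left 126°, forward 2.5 m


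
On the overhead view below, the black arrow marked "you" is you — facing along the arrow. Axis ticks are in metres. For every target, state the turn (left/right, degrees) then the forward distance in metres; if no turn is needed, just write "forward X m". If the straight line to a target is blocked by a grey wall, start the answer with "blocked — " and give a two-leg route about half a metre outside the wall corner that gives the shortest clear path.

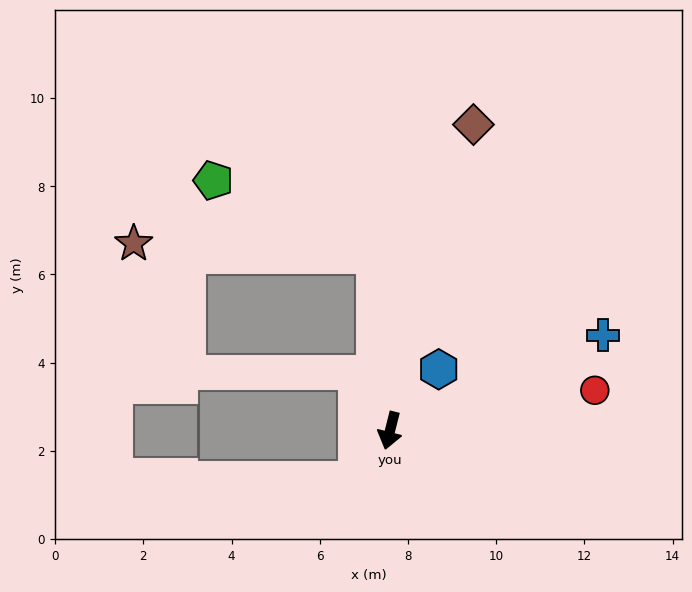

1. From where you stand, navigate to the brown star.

blocked — turn right 161°, forward 4.0 m, then turn left 82°, forward 5.5 m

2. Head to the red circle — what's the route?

turn left 115°, forward 4.7 m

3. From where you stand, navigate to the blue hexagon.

turn left 156°, forward 1.8 m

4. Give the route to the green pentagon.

blocked — turn right 161°, forward 4.0 m, then turn left 60°, forward 4.0 m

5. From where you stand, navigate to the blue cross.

turn left 128°, forward 5.3 m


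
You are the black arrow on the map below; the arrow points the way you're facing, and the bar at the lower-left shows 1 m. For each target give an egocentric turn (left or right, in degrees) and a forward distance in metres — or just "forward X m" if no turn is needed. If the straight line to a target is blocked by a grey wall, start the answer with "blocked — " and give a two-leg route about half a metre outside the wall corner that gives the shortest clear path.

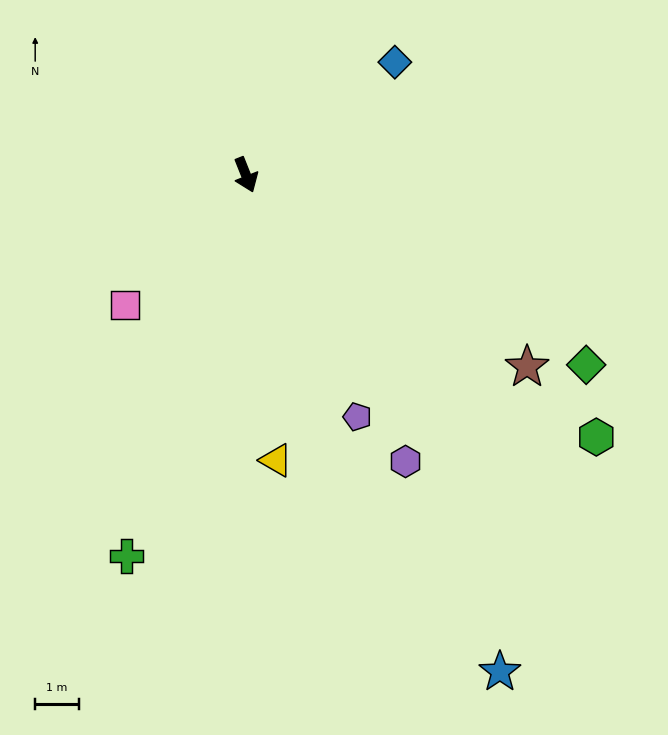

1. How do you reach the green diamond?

turn left 39°, forward 8.9 m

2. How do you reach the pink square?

turn right 64°, forward 4.0 m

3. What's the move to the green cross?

turn right 39°, forward 9.1 m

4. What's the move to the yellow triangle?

turn right 16°, forward 6.5 m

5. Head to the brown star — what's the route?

turn left 34°, forward 7.8 m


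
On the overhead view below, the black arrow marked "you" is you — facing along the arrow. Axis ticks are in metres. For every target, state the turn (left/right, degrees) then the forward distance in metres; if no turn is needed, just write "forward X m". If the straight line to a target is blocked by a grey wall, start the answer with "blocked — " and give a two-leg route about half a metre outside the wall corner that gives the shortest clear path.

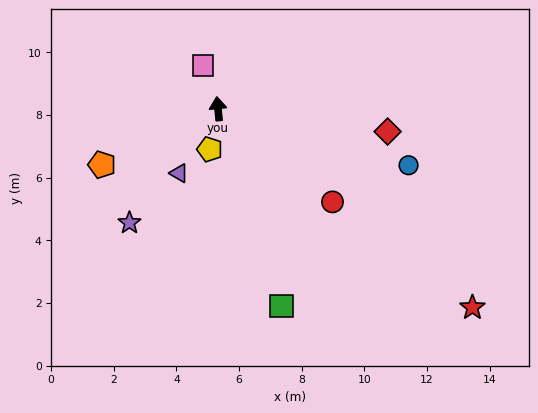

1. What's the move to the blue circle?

turn right 112°, forward 6.3 m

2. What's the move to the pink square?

turn left 14°, forward 1.5 m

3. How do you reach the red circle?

turn right 135°, forward 4.7 m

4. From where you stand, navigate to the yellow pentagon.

turn left 163°, forward 1.3 m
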